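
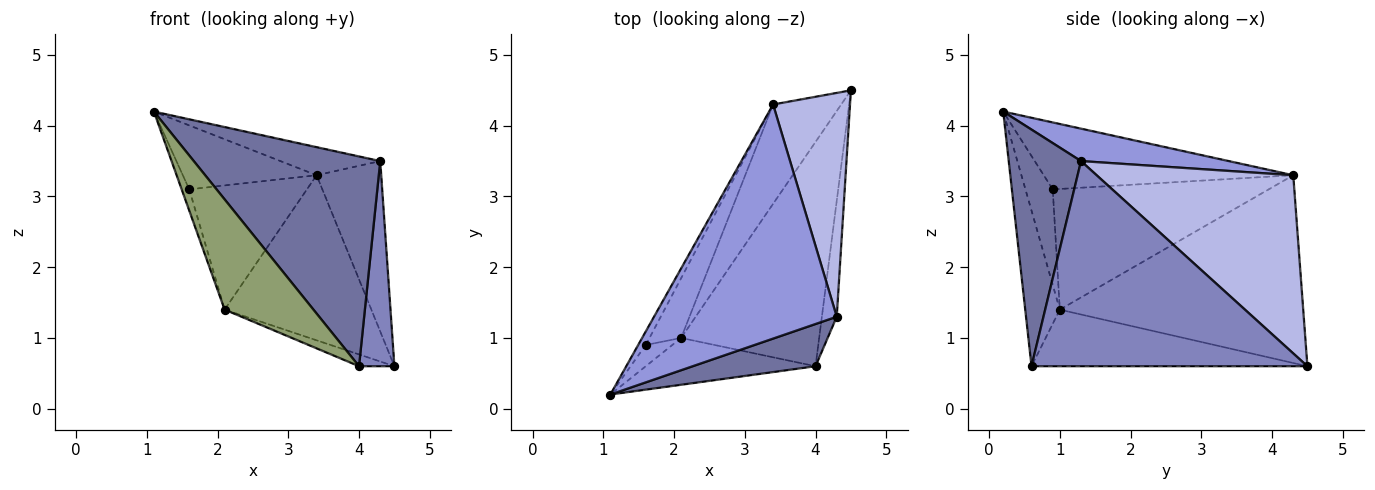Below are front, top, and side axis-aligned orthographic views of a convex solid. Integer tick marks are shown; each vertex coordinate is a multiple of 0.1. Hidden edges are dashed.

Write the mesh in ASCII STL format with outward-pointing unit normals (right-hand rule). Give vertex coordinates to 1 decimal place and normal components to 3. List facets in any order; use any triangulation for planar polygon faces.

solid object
 facet normal 0.355 -0.916 0.184
  outer loop
   vertex 4.0 0.6 0.6
   vertex 4.3 1.3 3.5
   vertex 1.1 0.2 4.2
  endloop
 endfacet
 facet normal 0.989 -0.127 -0.072
  outer loop
   vertex 4.0 0.6 0.6
   vertex 4.5 4.5 0.6
   vertex 4.3 1.3 3.5
  endloop
 endfacet
 facet normal 0.174 0.117 0.978
  outer loop
   vertex 3.4 4.3 3.3
   vertex 1.1 0.2 4.2
   vertex 4.3 1.3 3.5
  endloop
 endfacet
 facet normal 0.879 0.289 0.379
  outer loop
   vertex 3.4 4.3 3.3
   vertex 4.3 1.3 3.5
   vertex 4.5 4.5 0.6
  endloop
 endfacet
 facet normal -0.337 -0.866 -0.368
  outer loop
   vertex 2.1 1.0 1.4
   vertex 4.0 0.6 0.6
   vertex 1.1 0.2 4.2
  endloop
 endfacet
 facet normal -0.379 0.049 -0.924
  outer loop
   vertex 2.1 1.0 1.4
   vertex 4.5 4.5 0.6
   vertex 4.0 0.6 0.6
  endloop
 endfacet
 facet normal -0.818 0.493 -0.297
  outer loop
   vertex 2.1 1.0 1.4
   vertex 3.4 4.3 3.3
   vertex 4.5 4.5 0.6
  endloop
 endfacet
 facet normal -0.877 0.470 -0.099
  outer loop
   vertex 1.6 0.9 3.1
   vertex 1.1 0.2 4.2
   vertex 3.4 4.3 3.3
  endloop
 endfacet
 facet normal -0.931 0.259 -0.259
  outer loop
   vertex 1.6 0.9 3.1
   vertex 2.1 1.0 1.4
   vertex 1.1 0.2 4.2
  endloop
 endfacet
 facet normal -0.856 0.466 -0.224
  outer loop
   vertex 1.6 0.9 3.1
   vertex 3.4 4.3 3.3
   vertex 2.1 1.0 1.4
  endloop
 endfacet
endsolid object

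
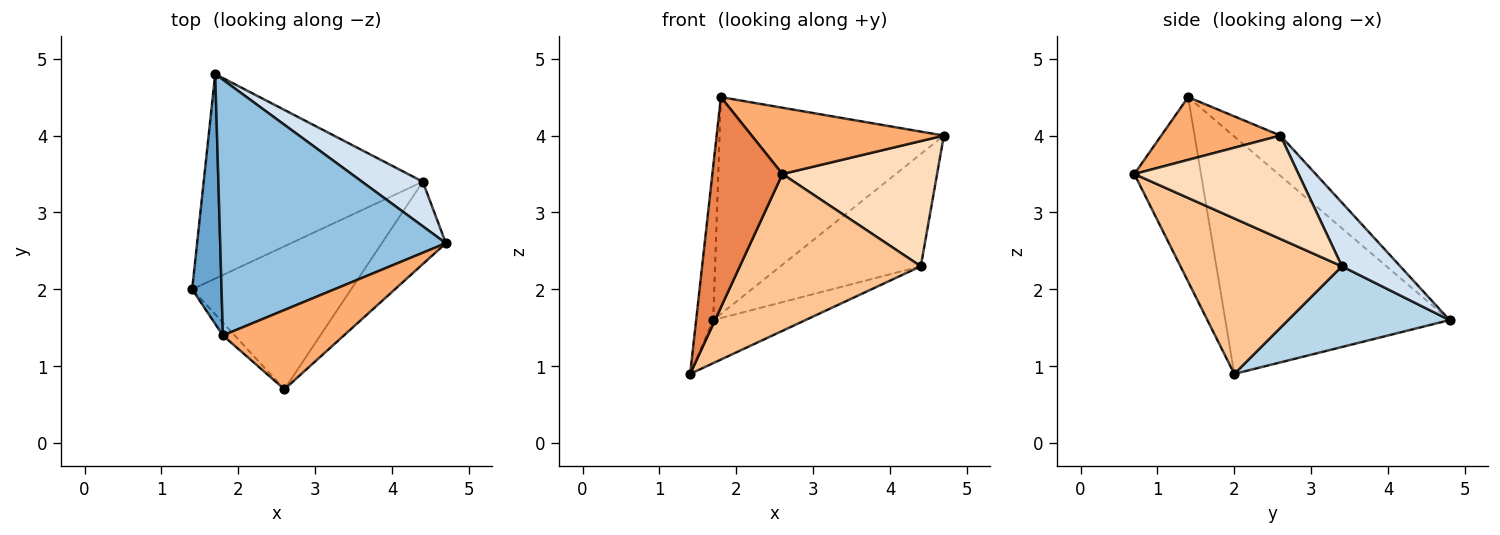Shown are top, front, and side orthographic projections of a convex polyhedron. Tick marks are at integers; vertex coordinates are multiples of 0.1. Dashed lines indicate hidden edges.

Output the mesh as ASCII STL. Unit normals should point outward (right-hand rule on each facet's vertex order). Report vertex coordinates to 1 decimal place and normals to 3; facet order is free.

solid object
 facet normal -0.990 0.075 0.123
  outer loop
   vertex 1.8 1.4 4.5
   vertex 1.7 4.8 1.6
   vertex 1.4 2.0 0.9
  endloop
 endfacet
 facet normal -0.135 0.641 0.756
  outer loop
   vertex 1.8 1.4 4.5
   vertex 4.7 2.6 4.0
   vertex 1.7 4.8 1.6
  endloop
 endfacet
 facet normal 0.339 0.194 -0.921
  outer loop
   vertex 4.4 3.4 2.3
   vertex 1.4 2.0 0.9
   vertex 1.7 4.8 1.6
  endloop
 endfacet
 facet normal 0.360 0.867 0.344
  outer loop
   vertex 4.4 3.4 2.3
   vertex 1.7 4.8 1.6
   vertex 4.7 2.6 4.0
  endloop
 endfacet
 facet normal -0.689 -0.724 -0.044
  outer loop
   vertex 2.6 0.7 3.5
   vertex 1.8 1.4 4.5
   vertex 1.4 2.0 0.9
  endloop
 endfacet
 facet normal 0.370 -0.596 0.713
  outer loop
   vertex 2.6 0.7 3.5
   vertex 4.7 2.6 4.0
   vertex 1.8 1.4 4.5
  endloop
 endfacet
 facet normal 0.550 -0.617 -0.563
  outer loop
   vertex 2.6 0.7 3.5
   vertex 1.4 2.0 0.9
   vertex 4.4 3.4 2.3
  endloop
 endfacet
 facet normal 0.663 -0.625 -0.411
  outer loop
   vertex 2.6 0.7 3.5
   vertex 4.4 3.4 2.3
   vertex 4.7 2.6 4.0
  endloop
 endfacet
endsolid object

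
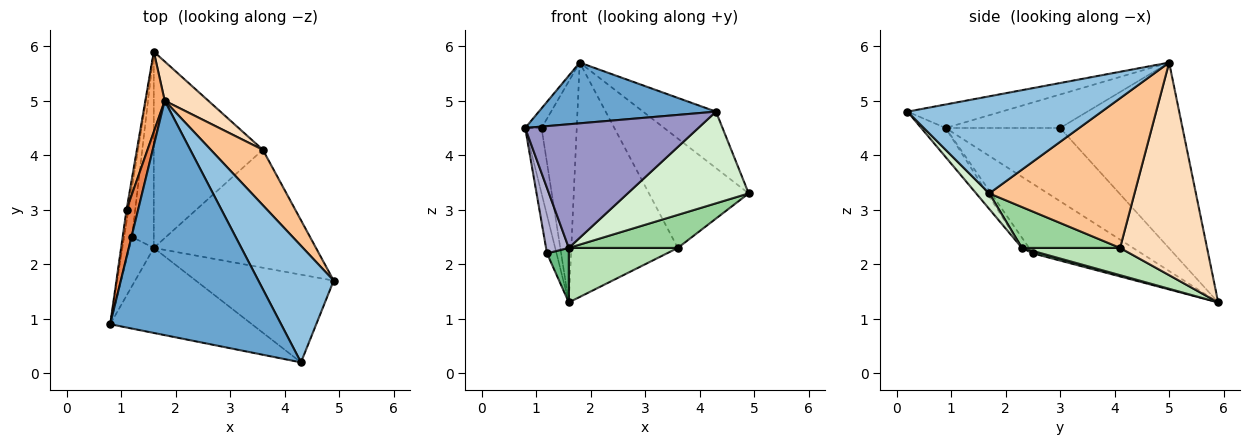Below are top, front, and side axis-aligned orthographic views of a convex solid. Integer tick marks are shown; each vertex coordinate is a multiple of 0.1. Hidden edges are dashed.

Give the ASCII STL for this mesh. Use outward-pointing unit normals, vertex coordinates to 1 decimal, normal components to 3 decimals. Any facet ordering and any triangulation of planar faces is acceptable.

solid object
 facet normal -0.132 -0.249 0.960
  outer loop
   vertex 4.3 0.2 4.8
   vertex 1.8 5.0 5.7
   vertex 0.8 0.9 4.5
  endloop
 endfacet
 facet normal 0.758 0.284 0.587
  outer loop
   vertex 4.3 0.2 4.8
   vertex 4.9 1.7 3.3
   vertex 1.8 5.0 5.7
  endloop
 endfacet
 facet normal -0.990 0.087 -0.112
  outer loop
   vertex 1.2 2.5 2.2
   vertex 0.8 0.9 4.5
   vertex 1.6 5.9 1.3
  endloop
 endfacet
 facet normal -0.990 0.141 -0.027
  outer loop
   vertex 1.1 3.0 4.5
   vertex 1.6 5.9 1.3
   vertex 0.8 0.9 4.5
  endloop
 endfacet
 facet normal -0.937 0.134 0.323
  outer loop
   vertex 1.1 3.0 4.5
   vertex 0.8 0.9 4.5
   vertex 1.8 5.0 5.7
  endloop
 endfacet
 facet normal -0.956 0.275 0.100
  outer loop
   vertex 1.1 3.0 4.5
   vertex 1.8 5.0 5.7
   vertex 1.6 5.9 1.3
  endloop
 endfacet
 facet normal 0.793 0.544 0.276
  outer loop
   vertex 3.6 4.1 2.3
   vertex 1.8 5.0 5.7
   vertex 4.9 1.7 3.3
  endloop
 endfacet
 facet normal 0.627 0.768 0.129
  outer loop
   vertex 3.6 4.1 2.3
   vertex 1.6 5.9 1.3
   vertex 1.8 5.0 5.7
  endloop
 endfacet
 facet normal 0.106 -0.266 -0.958
  outer loop
   vertex 1.6 2.3 2.3
   vertex 1.2 2.5 2.2
   vertex 1.6 5.9 1.3
  endloop
 endfacet
 facet normal 0.236 -0.262 -0.936
  outer loop
   vertex 1.6 2.3 2.3
   vertex 3.6 4.1 2.3
   vertex 4.9 1.7 3.3
  endloop
 endfacet
 facet normal 0.234 -0.260 -0.937
  outer loop
   vertex 1.6 2.3 2.3
   vertex 1.6 5.9 1.3
   vertex 3.6 4.1 2.3
  endloop
 endfacet
 facet normal 0.078 -0.720 -0.689
  outer loop
   vertex 1.6 2.3 2.3
   vertex 4.9 1.7 3.3
   vertex 4.3 0.2 4.8
  endloop
 endfacet
 facet normal -0.115 -0.818 -0.563
  outer loop
   vertex 1.6 2.3 2.3
   vertex 4.3 0.2 4.8
   vertex 0.8 0.9 4.5
  endloop
 endfacet
 facet normal -0.243 -0.776 -0.582
  outer loop
   vertex 1.6 2.3 2.3
   vertex 0.8 0.9 4.5
   vertex 1.2 2.5 2.2
  endloop
 endfacet
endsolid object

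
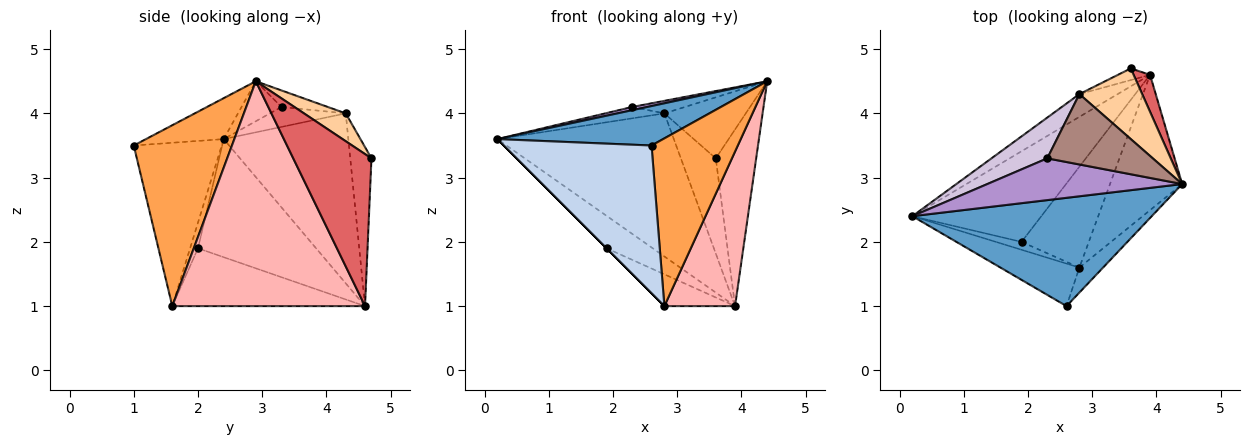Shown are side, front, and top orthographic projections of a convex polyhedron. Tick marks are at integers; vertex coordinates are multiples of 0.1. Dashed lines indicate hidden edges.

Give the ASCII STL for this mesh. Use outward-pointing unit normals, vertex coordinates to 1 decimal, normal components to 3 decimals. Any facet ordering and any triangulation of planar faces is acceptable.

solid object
 facet normal -0.159 -0.338 0.928
  outer loop
   vertex 2.6 1.0 3.5
   vertex 4.4 2.9 4.5
   vertex 0.2 2.4 3.6
  endloop
 endfacet
 facet normal -0.497 -0.834 -0.240
  outer loop
   vertex 2.6 1.0 3.5
   vertex 0.2 2.4 3.6
   vertex 2.8 1.6 1.0
  endloop
 endfacet
 facet normal 0.748 -0.657 -0.098
  outer loop
   vertex 2.6 1.0 3.5
   vertex 2.8 1.6 1.0
   vertex 4.4 2.9 4.5
  endloop
 endfacet
 facet normal 0.318 0.620 0.718
  outer loop
   vertex 2.8 4.3 4.0
   vertex 4.4 2.9 4.5
   vertex 3.6 4.7 3.3
  endloop
 endfacet
 facet normal -0.572 0.810 -0.129
  outer loop
   vertex 3.9 4.6 1.0
   vertex 0.2 2.4 3.6
   vertex 2.8 4.3 4.0
  endloop
 endfacet
 facet normal -0.516 0.850 -0.104
  outer loop
   vertex 3.9 4.6 1.0
   vertex 2.8 4.3 4.0
   vertex 3.6 4.7 3.3
  endloop
 endfacet
 facet normal 0.884 0.457 0.096
  outer loop
   vertex 3.9 4.6 1.0
   vertex 3.6 4.7 3.3
   vertex 4.4 2.9 4.5
  endloop
 endfacet
 facet normal 0.899 -0.330 -0.289
  outer loop
   vertex 3.9 4.6 1.0
   vertex 4.4 2.9 4.5
   vertex 2.8 1.6 1.0
  endloop
 endfacet
 facet normal -0.200 -0.075 0.977
  outer loop
   vertex 2.3 3.3 4.1
   vertex 0.2 2.4 3.6
   vertex 4.4 2.9 4.5
  endloop
 endfacet
 facet normal -0.326 0.254 0.911
  outer loop
   vertex 2.3 3.3 4.1
   vertex 2.8 4.3 4.0
   vertex 0.2 2.4 3.6
  endloop
 endfacet
 facet normal -0.152 0.173 0.973
  outer loop
   vertex 2.3 3.3 4.1
   vertex 4.4 2.9 4.5
   vertex 2.8 4.3 4.0
  endloop
 endfacet
 facet normal -0.707 0.000 -0.707
  outer loop
   vertex 1.9 2.0 1.9
   vertex 2.8 1.6 1.0
   vertex 0.2 2.4 3.6
  endloop
 endfacet
 facet normal -0.653 0.255 -0.713
  outer loop
   vertex 1.9 2.0 1.9
   vertex 0.2 2.4 3.6
   vertex 3.9 4.6 1.0
  endloop
 endfacet
 facet normal -0.634 0.233 -0.737
  outer loop
   vertex 1.9 2.0 1.9
   vertex 3.9 4.6 1.0
   vertex 2.8 1.6 1.0
  endloop
 endfacet
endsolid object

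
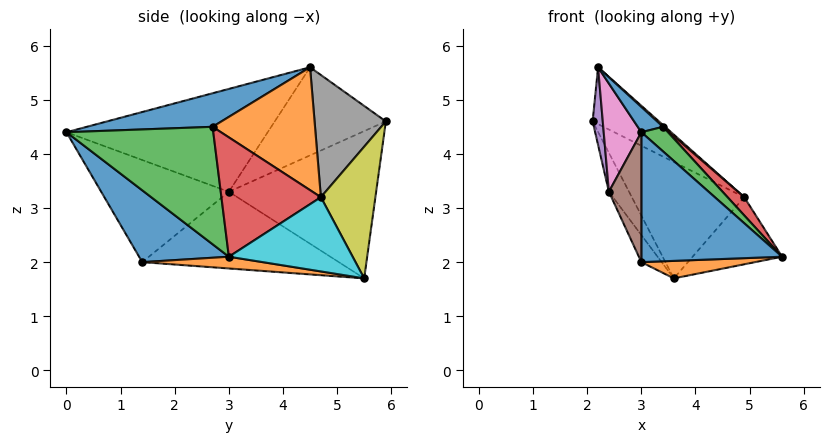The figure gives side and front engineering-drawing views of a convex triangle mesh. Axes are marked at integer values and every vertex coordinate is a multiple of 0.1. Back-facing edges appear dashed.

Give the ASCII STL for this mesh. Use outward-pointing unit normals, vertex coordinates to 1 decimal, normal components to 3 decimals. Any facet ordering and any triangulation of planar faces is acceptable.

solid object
 facet normal 0.483 -0.757 -0.441
  outer loop
   vertex 3.0 1.4 2.0
   vertex 5.6 3.0 2.1
   vertex 3.0 0.0 4.4
  endloop
 endfacet
 facet normal 0.091 -0.086 -0.992
  outer loop
   vertex 3.0 1.4 2.0
   vertex 3.6 5.5 1.7
   vertex 5.6 3.0 2.1
  endloop
 endfacet
 facet normal -0.875 0.120 -0.469
  outer loop
   vertex 2.4 3.0 3.3
   vertex 2.1 5.9 4.6
   vertex 3.6 5.5 1.7
  endloop
 endfacet
 facet normal -0.858 0.089 -0.505
  outer loop
   vertex 2.4 3.0 3.3
   vertex 3.6 5.5 1.7
   vertex 3.0 1.4 2.0
  endloop
 endfacet
 facet normal -0.996 -0.091 -0.027
  outer loop
   vertex 2.4 3.0 3.3
   vertex 2.2 4.5 5.6
   vertex 2.1 5.9 4.6
  endloop
 endfacet
 facet normal -0.959 -0.244 -0.142
  outer loop
   vertex 2.4 3.0 3.3
   vertex 3.0 1.4 2.0
   vertex 3.0 0.0 4.4
  endloop
 endfacet
 facet normal -0.982 -0.184 0.034
  outer loop
   vertex 2.4 3.0 3.3
   vertex 3.0 0.0 4.4
   vertex 2.2 4.5 5.6
  endloop
 endfacet
 facet normal 0.550 0.511 0.661
  outer loop
   vertex 4.9 4.7 3.2
   vertex 2.1 5.9 4.6
   vertex 2.2 4.5 5.6
  endloop
 endfacet
 facet normal 0.434 0.895 0.101
  outer loop
   vertex 4.9 4.7 3.2
   vertex 3.6 5.5 1.7
   vertex 2.1 5.9 4.6
  endloop
 endfacet
 facet normal 0.755 0.546 -0.363
  outer loop
   vertex 4.9 4.7 3.2
   vertex 5.6 3.0 2.1
   vertex 3.6 5.5 1.7
  endloop
 endfacet
 facet normal 0.572 -0.115 0.812
  outer loop
   vertex 3.4 2.7 4.5
   vertex 2.2 4.5 5.6
   vertex 3.0 0.0 4.4
  endloop
 endfacet
 facet normal 0.665 -0.013 0.747
  outer loop
   vertex 3.4 2.7 4.5
   vertex 4.9 4.7 3.2
   vertex 2.2 4.5 5.6
  endloop
 endfacet
 facet normal 0.739 -0.134 0.660
  outer loop
   vertex 3.4 2.7 4.5
   vertex 3.0 0.0 4.4
   vertex 5.6 3.0 2.1
  endloop
 endfacet
 facet normal 0.739 -0.124 0.662
  outer loop
   vertex 3.4 2.7 4.5
   vertex 5.6 3.0 2.1
   vertex 4.9 4.7 3.2
  endloop
 endfacet
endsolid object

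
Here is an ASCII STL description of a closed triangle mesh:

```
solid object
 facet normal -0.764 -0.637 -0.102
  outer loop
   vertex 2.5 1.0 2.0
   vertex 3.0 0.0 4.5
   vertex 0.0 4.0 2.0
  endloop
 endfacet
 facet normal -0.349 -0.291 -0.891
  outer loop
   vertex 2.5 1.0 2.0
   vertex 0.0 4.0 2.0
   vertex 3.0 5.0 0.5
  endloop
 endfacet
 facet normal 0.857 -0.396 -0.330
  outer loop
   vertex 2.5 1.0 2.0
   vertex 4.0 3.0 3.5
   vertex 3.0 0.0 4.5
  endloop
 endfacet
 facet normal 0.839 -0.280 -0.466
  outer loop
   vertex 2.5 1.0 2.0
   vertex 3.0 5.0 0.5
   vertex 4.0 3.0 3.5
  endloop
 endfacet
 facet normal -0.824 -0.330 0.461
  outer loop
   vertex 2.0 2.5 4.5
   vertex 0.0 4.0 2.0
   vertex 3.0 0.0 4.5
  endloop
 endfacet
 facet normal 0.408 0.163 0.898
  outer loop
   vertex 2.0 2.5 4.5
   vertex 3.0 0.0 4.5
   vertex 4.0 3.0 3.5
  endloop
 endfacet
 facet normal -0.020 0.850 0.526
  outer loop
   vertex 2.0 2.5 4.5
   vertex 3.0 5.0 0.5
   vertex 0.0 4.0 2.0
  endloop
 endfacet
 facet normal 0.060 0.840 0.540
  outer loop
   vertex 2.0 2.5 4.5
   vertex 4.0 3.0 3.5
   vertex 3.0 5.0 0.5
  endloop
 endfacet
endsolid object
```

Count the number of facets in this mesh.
8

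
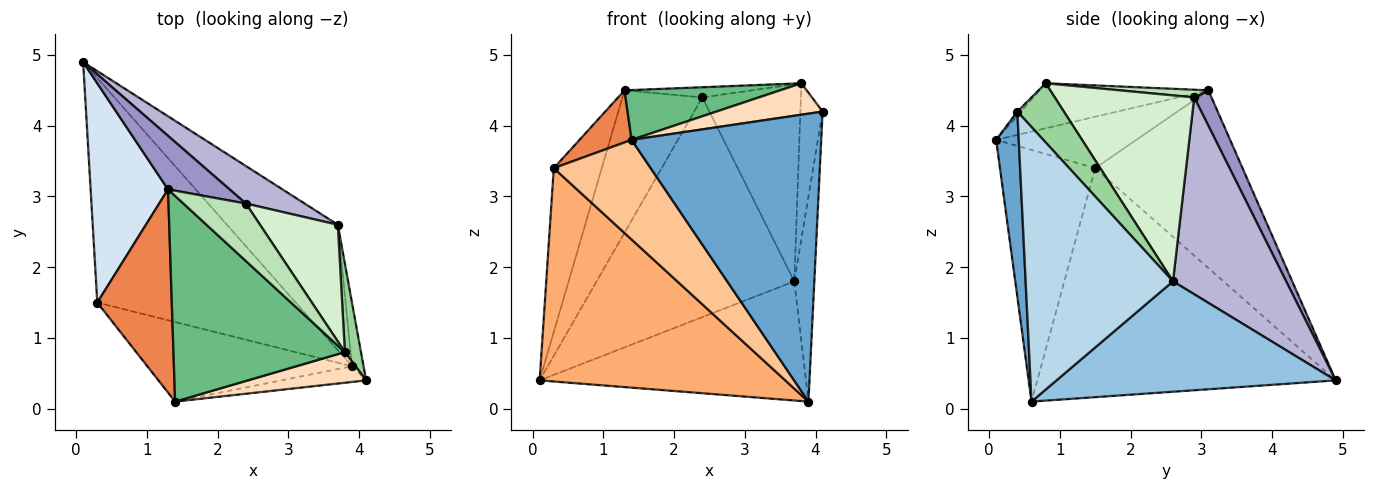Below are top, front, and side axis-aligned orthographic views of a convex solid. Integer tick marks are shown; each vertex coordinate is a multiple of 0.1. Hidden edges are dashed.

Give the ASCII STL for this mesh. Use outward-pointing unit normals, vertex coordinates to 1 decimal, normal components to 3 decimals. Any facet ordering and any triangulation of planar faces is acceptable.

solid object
 facet normal 0.118 -0.992 -0.054
  outer loop
   vertex 3.9 0.6 0.1
   vertex 4.1 0.4 4.2
   vertex 1.4 0.1 3.8
  endloop
 endfacet
 facet normal 0.585 0.558 -0.588
  outer loop
   vertex 3.7 2.6 1.8
   vertex 3.9 0.6 0.1
   vertex 0.1 4.9 0.4
  endloop
 endfacet
 facet normal 0.990 0.134 -0.042
  outer loop
   vertex 3.7 2.6 1.8
   vertex 4.1 0.4 4.2
   vertex 3.9 0.6 0.1
  endloop
 endfacet
 facet normal -0.879 0.286 0.383
  outer loop
   vertex 0.3 1.5 3.4
   vertex 1.3 3.1 4.5
   vertex 0.1 4.9 0.4
  endloop
 endfacet
 facet normal -0.556 -0.206 0.805
  outer loop
   vertex 0.3 1.5 3.4
   vertex 1.4 0.1 3.8
   vertex 1.3 3.1 4.5
  endloop
 endfacet
 facet normal -0.642 -0.528 -0.556
  outer loop
   vertex 0.3 1.5 3.4
   vertex 0.1 4.9 0.4
   vertex 3.9 0.6 0.1
  endloop
 endfacet
 facet normal -0.609 -0.620 -0.495
  outer loop
   vertex 0.3 1.5 3.4
   vertex 3.9 0.6 0.1
   vertex 1.4 0.1 3.8
  endloop
 endfacet
 facet normal -0.024 -0.716 0.698
  outer loop
   vertex 3.8 0.8 4.6
   vertex 1.4 0.1 3.8
   vertex 4.1 0.4 4.2
  endloop
 endfacet
 facet normal -0.247 -0.228 0.942
  outer loop
   vertex 3.8 0.8 4.6
   vertex 1.3 3.1 4.5
   vertex 1.4 0.1 3.8
  endloop
 endfacet
 facet normal 0.876 0.419 0.238
  outer loop
   vertex 3.8 0.8 4.6
   vertex 4.1 0.4 4.2
   vertex 3.7 2.6 1.8
  endloop
 endfacet
 facet normal 0.120 0.173 0.977
  outer loop
   vertex 2.4 2.9 4.4
   vertex 1.3 3.1 4.5
   vertex 3.8 0.8 4.6
  endloop
 endfacet
 facet normal 0.773 0.546 0.323
  outer loop
   vertex 2.4 2.9 4.4
   vertex 3.8 0.8 4.6
   vertex 3.7 2.6 1.8
  endloop
 endfacet
 facet normal 0.198 0.918 0.345
  outer loop
   vertex 2.4 2.9 4.4
   vertex 0.1 4.9 0.4
   vertex 1.3 3.1 4.5
  endloop
 endfacet
 facet normal 0.491 0.858 0.147
  outer loop
   vertex 2.4 2.9 4.4
   vertex 3.7 2.6 1.8
   vertex 0.1 4.9 0.4
  endloop
 endfacet
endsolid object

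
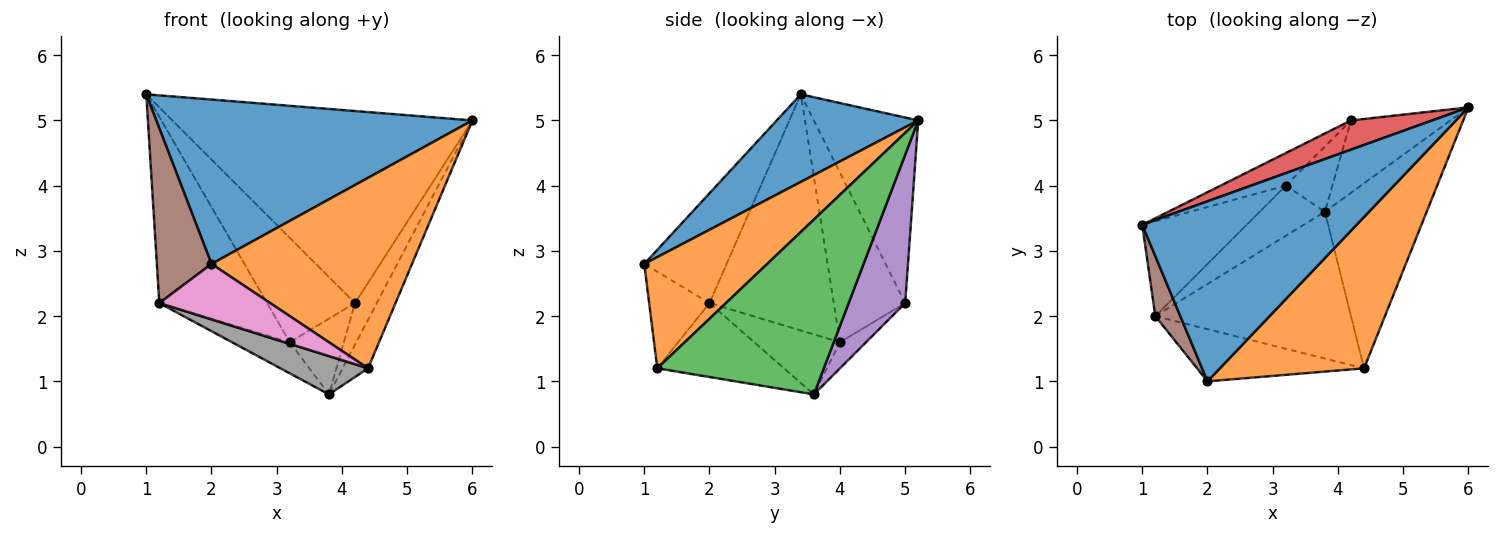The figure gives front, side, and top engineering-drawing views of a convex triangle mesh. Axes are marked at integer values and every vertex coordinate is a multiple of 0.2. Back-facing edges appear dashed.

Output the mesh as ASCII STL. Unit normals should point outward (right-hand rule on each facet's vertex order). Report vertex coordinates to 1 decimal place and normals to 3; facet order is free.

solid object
 facet normal 0.289 -0.646 0.707
  outer loop
   vertex 2.0 1.0 2.8
   vertex 6.0 5.2 5.0
   vertex 1.0 3.4 5.4
  endloop
 endfacet
 facet normal 0.433 -0.706 0.561
  outer loop
   vertex 4.4 1.2 1.2
   vertex 6.0 5.2 5.0
   vertex 2.0 1.0 2.8
  endloop
 endfacet
 facet normal 0.857 0.131 -0.499
  outer loop
   vertex 4.4 1.2 1.2
   vertex 3.8 3.6 0.8
   vertex 6.0 5.2 5.0
  endloop
 endfacet
 facet normal -0.325 0.935 0.142
  outer loop
   vertex 4.2 5.0 2.2
   vertex 1.0 3.4 5.4
   vertex 6.0 5.2 5.0
  endloop
 endfacet
 facet normal 0.791 0.304 -0.530
  outer loop
   vertex 4.2 5.0 2.2
   vertex 6.0 5.2 5.0
   vertex 3.8 3.6 0.8
  endloop
 endfacet
 facet normal -0.819 -0.543 0.186
  outer loop
   vertex 1.2 2.0 2.2
   vertex 2.0 1.0 2.8
   vertex 1.0 3.4 5.4
  endloop
 endfacet
 facet normal -0.368 -0.677 -0.637
  outer loop
   vertex 1.2 2.0 2.2
   vertex 4.4 1.2 1.2
   vertex 2.0 1.0 2.8
  endloop
 endfacet
 facet normal -0.343 -0.237 -0.909
  outer loop
   vertex 1.2 2.0 2.2
   vertex 3.8 3.6 0.8
   vertex 4.4 1.2 1.2
  endloop
 endfacet
 facet normal -0.343 0.711 -0.613
  outer loop
   vertex 3.2 4.0 1.6
   vertex 4.2 5.0 2.2
   vertex 3.8 3.6 0.8
  endloop
 endfacet
 facet normal -0.616 0.415 -0.670
  outer loop
   vertex 3.2 4.0 1.6
   vertex 3.8 3.6 0.8
   vertex 1.2 2.0 2.2
  endloop
 endfacet
 facet normal -0.613 0.754 -0.236
  outer loop
   vertex 3.2 4.0 1.6
   vertex 1.0 3.4 5.4
   vertex 4.2 5.0 2.2
  endloop
 endfacet
 facet normal -0.717 0.622 -0.317
  outer loop
   vertex 3.2 4.0 1.6
   vertex 1.2 2.0 2.2
   vertex 1.0 3.4 5.4
  endloop
 endfacet
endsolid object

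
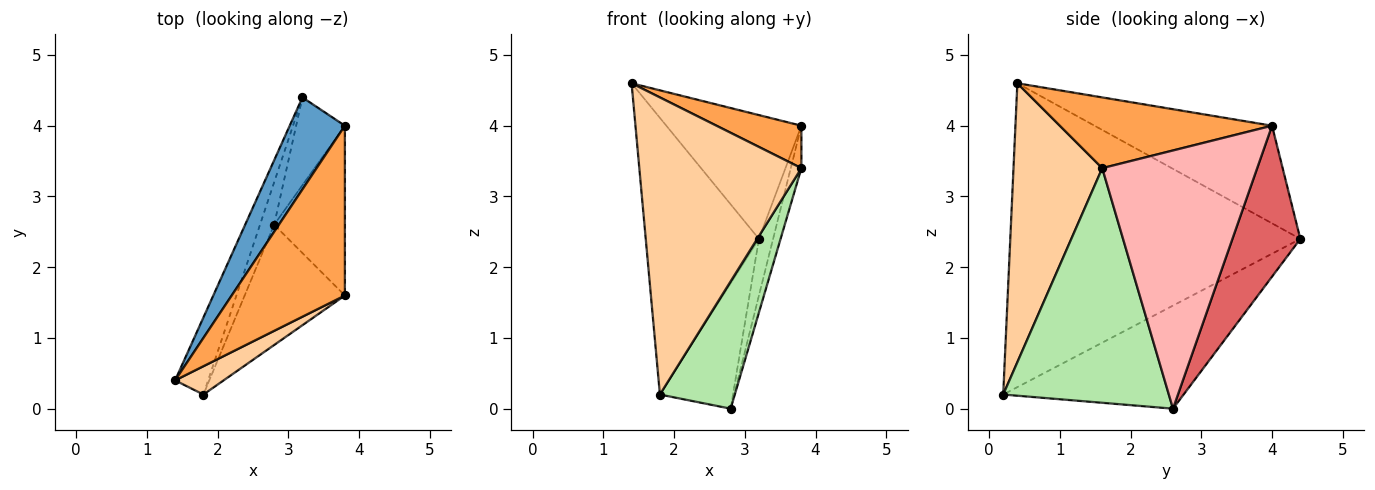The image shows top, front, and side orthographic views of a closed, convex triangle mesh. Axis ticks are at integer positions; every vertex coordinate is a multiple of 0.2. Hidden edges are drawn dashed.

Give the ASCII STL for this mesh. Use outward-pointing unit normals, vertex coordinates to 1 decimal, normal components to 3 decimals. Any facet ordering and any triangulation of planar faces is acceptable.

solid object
 facet normal -0.726 0.552 0.410
  outer loop
   vertex 3.2 4.4 2.4
   vertex 1.4 0.4 4.6
   vertex 3.8 4.0 4.0
  endloop
 endfacet
 facet normal -0.927 0.362 -0.101
  outer loop
   vertex 1.8 0.2 0.2
   vertex 1.4 0.4 4.6
   vertex 3.2 4.4 2.4
  endloop
 endfacet
 facet normal 0.518 -0.207 0.830
  outer loop
   vertex 3.8 1.6 3.4
   vertex 3.8 4.0 4.0
   vertex 1.4 0.4 4.6
  endloop
 endfacet
 facet normal 0.479 -0.874 0.083
  outer loop
   vertex 3.8 1.6 3.4
   vertex 1.4 0.4 4.6
   vertex 1.8 0.2 0.2
  endloop
 endfacet
 facet normal -0.919 0.373 -0.126
  outer loop
   vertex 2.8 2.6 0.0
   vertex 1.8 0.2 0.2
   vertex 3.2 4.4 2.4
  endloop
 endfacet
 facet normal 0.849 -0.384 -0.363
  outer loop
   vertex 2.8 2.6 0.0
   vertex 3.8 1.6 3.4
   vertex 1.8 0.2 0.2
  endloop
 endfacet
 facet normal 0.933 0.194 -0.301
  outer loop
   vertex 2.8 2.6 0.0
   vertex 3.2 4.4 2.4
   vertex 3.8 4.0 4.0
  endloop
 endfacet
 facet normal 0.962 0.066 -0.264
  outer loop
   vertex 2.8 2.6 0.0
   vertex 3.8 4.0 4.0
   vertex 3.8 1.6 3.4
  endloop
 endfacet
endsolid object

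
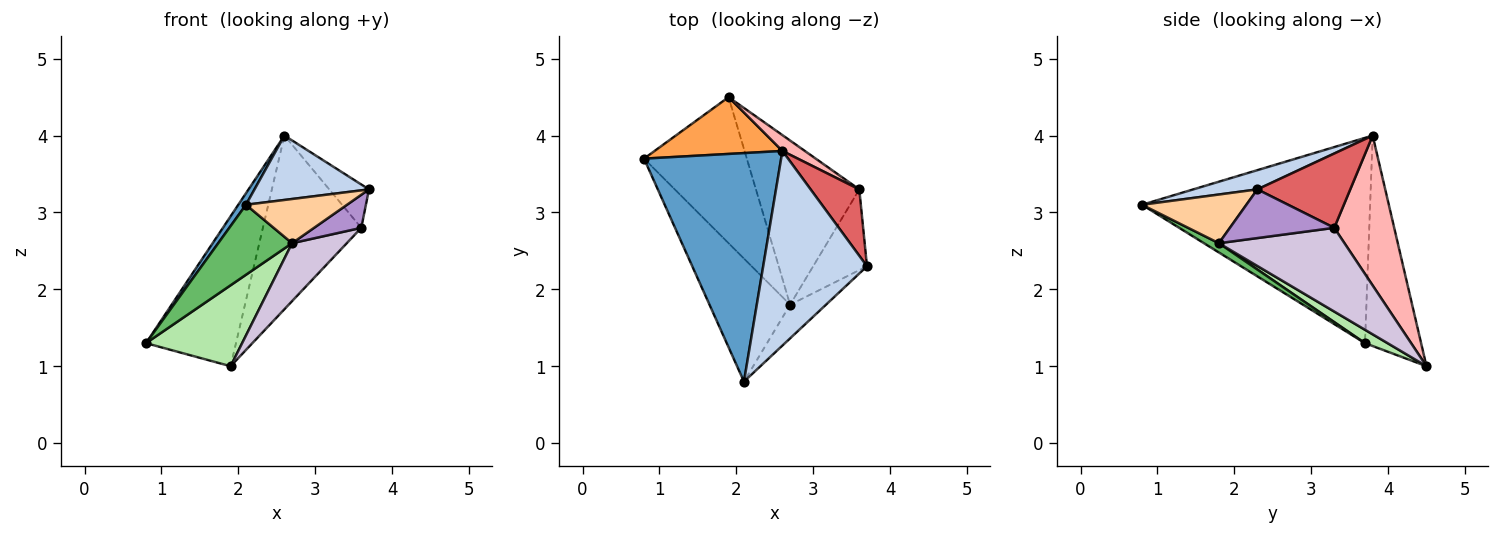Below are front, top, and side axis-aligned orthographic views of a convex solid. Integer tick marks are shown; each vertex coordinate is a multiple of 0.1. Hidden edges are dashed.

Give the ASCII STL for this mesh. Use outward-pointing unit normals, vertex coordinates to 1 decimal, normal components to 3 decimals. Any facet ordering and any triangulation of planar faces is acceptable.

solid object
 facet normal -0.831 -0.028 0.555
  outer loop
   vertex 2.6 3.8 4.0
   vertex 0.8 3.7 1.3
   vertex 2.1 0.8 3.1
  endloop
 endfacet
 facet normal 0.173 -0.309 0.935
  outer loop
   vertex 2.6 3.8 4.0
   vertex 2.1 0.8 3.1
   vertex 3.7 2.3 3.3
  endloop
 endfacet
 facet normal -0.504 0.808 0.306
  outer loop
   vertex 1.9 4.5 1.0
   vertex 0.8 3.7 1.3
   vertex 2.6 3.8 4.0
  endloop
 endfacet
 facet normal 0.635 -0.615 -0.468
  outer loop
   vertex 2.7 1.8 2.6
   vertex 3.7 2.3 3.3
   vertex 2.1 0.8 3.1
  endloop
 endfacet
 facet normal 0.100 -0.492 -0.865
  outer loop
   vertex 2.7 1.8 2.6
   vertex 2.1 0.8 3.1
   vertex 0.8 3.7 1.3
  endloop
 endfacet
 facet normal 0.113 -0.482 -0.869
  outer loop
   vertex 2.7 1.8 2.6
   vertex 0.8 3.7 1.3
   vertex 1.9 4.5 1.0
  endloop
 endfacet
 facet normal 0.788 0.337 0.516
  outer loop
   vertex 3.6 3.3 2.8
   vertex 2.6 3.8 4.0
   vertex 3.7 2.3 3.3
  endloop
 endfacet
 facet normal 0.519 0.851 0.078
  outer loop
   vertex 3.6 3.3 2.8
   vertex 1.9 4.5 1.0
   vertex 2.6 3.8 4.0
  endloop
 endfacet
 facet normal 0.642 -0.291 -0.710
  outer loop
   vertex 3.6 3.3 2.8
   vertex 3.7 2.3 3.3
   vertex 2.7 1.8 2.6
  endloop
 endfacet
 facet normal 0.607 -0.264 -0.749
  outer loop
   vertex 3.6 3.3 2.8
   vertex 2.7 1.8 2.6
   vertex 1.9 4.5 1.0
  endloop
 endfacet
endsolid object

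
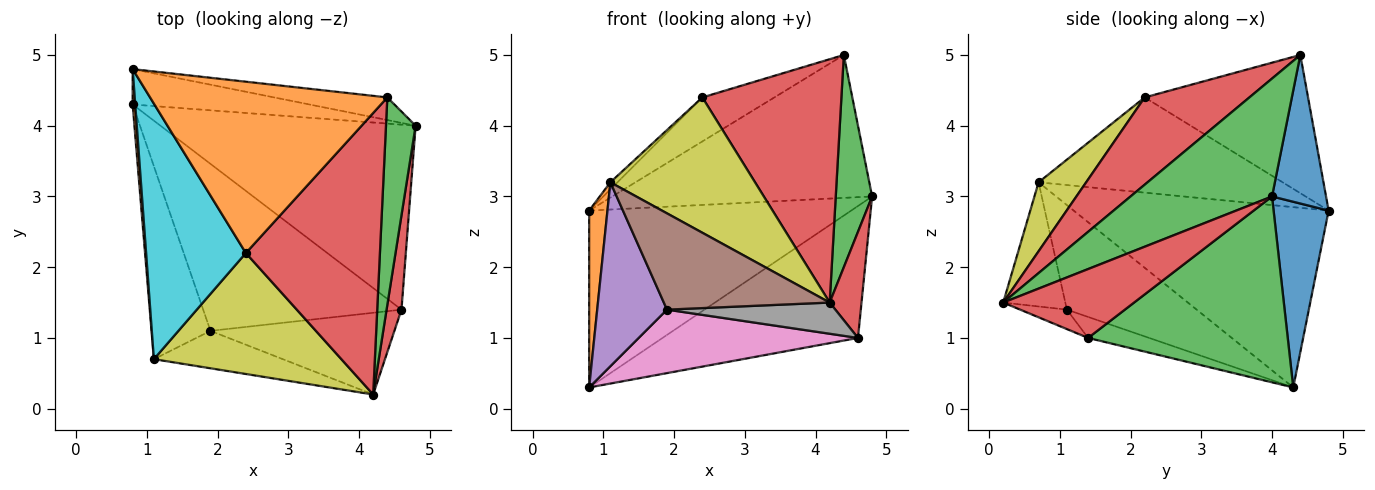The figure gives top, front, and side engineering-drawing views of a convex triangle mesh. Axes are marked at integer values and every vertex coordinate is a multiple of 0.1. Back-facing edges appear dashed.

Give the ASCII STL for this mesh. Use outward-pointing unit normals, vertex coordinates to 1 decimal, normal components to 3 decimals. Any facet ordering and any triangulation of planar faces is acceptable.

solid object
 facet normal 0.202 0.960 -0.192
  outer loop
   vertex 0.8 4.8 2.8
   vertex 4.8 4.0 3.0
   vertex 0.8 4.3 0.3
  endloop
 endfacet
 facet normal -0.997 -0.072 0.014
  outer loop
   vertex 1.1 0.7 3.2
   vertex 0.8 4.8 2.8
   vertex 0.8 4.3 0.3
  endloop
 endfacet
 facet normal 0.510 0.499 -0.700
  outer loop
   vertex 4.6 1.4 1.0
   vertex 0.8 4.3 0.3
   vertex 4.8 4.0 3.0
  endloop
 endfacet
 facet normal 0.951 -0.231 0.206
  outer loop
   vertex 4.6 1.4 1.0
   vertex 4.8 4.0 3.0
   vertex 4.2 0.2 1.5
  endloop
 endfacet
 facet normal -0.789 -0.424 -0.445
  outer loop
   vertex 1.9 1.1 1.4
   vertex 1.1 0.7 3.2
   vertex 0.8 4.3 0.3
  endloop
 endfacet
 facet normal -0.329 -0.880 -0.342
  outer loop
   vertex 1.9 1.1 1.4
   vertex 4.2 0.2 1.5
   vertex 1.1 0.7 3.2
  endloop
 endfacet
 facet normal -0.099 -0.354 -0.930
  outer loop
   vertex 1.9 1.1 1.4
   vertex 0.8 4.3 0.3
   vertex 4.6 1.4 1.0
  endloop
 endfacet
 facet normal -0.098 -0.355 -0.930
  outer loop
   vertex 1.9 1.1 1.4
   vertex 4.6 1.4 1.0
   vertex 4.2 0.2 1.5
  endloop
 endfacet
 facet normal 0.238 -0.724 0.647
  outer loop
   vertex 2.4 2.2 4.4
   vertex 1.1 0.7 3.2
   vertex 4.2 0.2 1.5
  endloop
 endfacet
 facet normal -0.691 0.020 0.723
  outer loop
   vertex 2.4 2.2 4.4
   vertex 0.8 4.8 2.8
   vertex 1.1 0.7 3.2
  endloop
 endfacet
 facet normal 0.201 0.967 -0.153
  outer loop
   vertex 4.4 4.4 5.0
   vertex 4.8 4.0 3.0
   vertex 0.8 4.8 2.8
  endloop
 endfacet
 facet normal -0.491 0.217 0.844
  outer loop
   vertex 4.4 4.4 5.0
   vertex 0.8 4.8 2.8
   vertex 2.4 2.2 4.4
  endloop
 endfacet
 facet normal 0.941 -0.242 0.237
  outer loop
   vertex 4.4 4.4 5.0
   vertex 4.2 0.2 1.5
   vertex 4.8 4.0 3.0
  endloop
 endfacet
 facet normal 0.442 -0.587 0.679
  outer loop
   vertex 4.4 4.4 5.0
   vertex 2.4 2.2 4.4
   vertex 4.2 0.2 1.5
  endloop
 endfacet
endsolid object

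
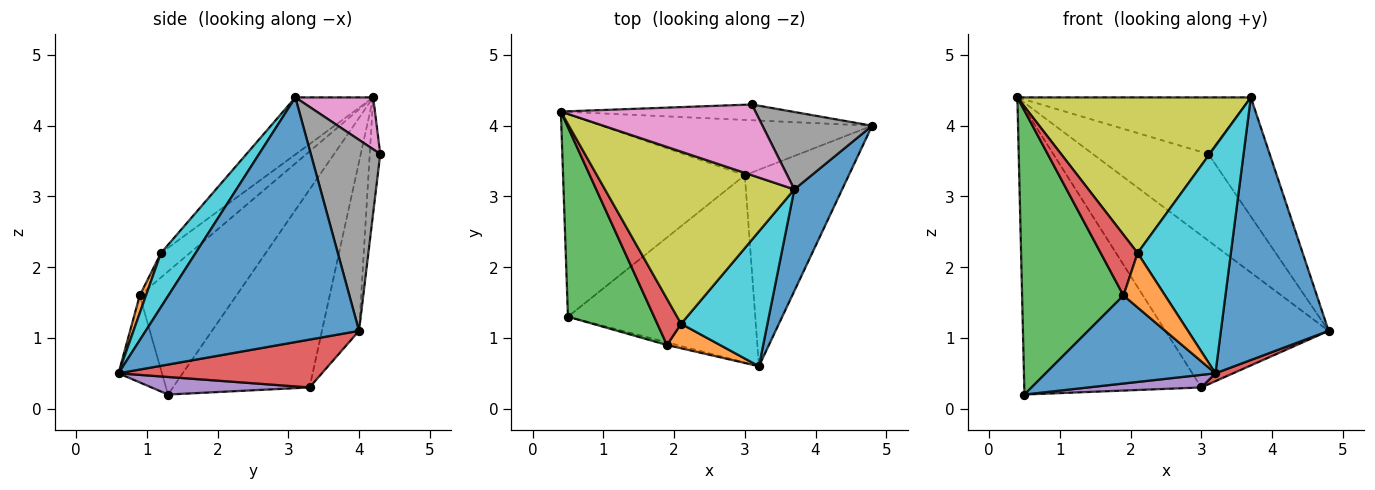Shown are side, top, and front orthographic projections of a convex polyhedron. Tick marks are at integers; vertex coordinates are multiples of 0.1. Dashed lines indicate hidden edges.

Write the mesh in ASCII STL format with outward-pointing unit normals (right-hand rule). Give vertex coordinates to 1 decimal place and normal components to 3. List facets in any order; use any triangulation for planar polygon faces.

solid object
 facet normal 0.879 -0.444 0.172
  outer loop
   vertex 3.7 3.1 4.4
   vertex 3.2 0.6 0.5
   vertex 4.8 4.0 1.1
  endloop
 endfacet
 facet normal -0.209 0.919 -0.334
  outer loop
   vertex 3.0 3.3 0.3
   vertex 0.4 4.2 4.4
   vertex 4.8 4.0 1.1
  endloop
 endfacet
 facet normal -0.533 0.690 -0.489
  outer loop
   vertex 3.0 3.3 0.3
   vertex 0.5 1.3 0.2
   vertex 0.4 4.2 4.4
  endloop
 endfacet
 facet normal 0.418 -0.036 -0.908
  outer loop
   vertex 3.0 3.3 0.3
   vertex 4.8 4.0 1.1
   vertex 3.2 0.6 0.5
  endloop
 endfacet
 facet normal 0.093 -0.067 -0.993
  outer loop
   vertex 3.0 3.3 0.3
   vertex 3.2 0.6 0.5
   vertex 0.5 1.3 0.2
  endloop
 endfacet
 facet normal -0.089 0.980 -0.178
  outer loop
   vertex 3.1 4.3 3.6
   vertex 4.8 4.0 1.1
   vertex 0.4 4.2 4.4
  endloop
 endfacet
 facet normal 0.204 0.612 0.764
  outer loop
   vertex 3.1 4.3 3.6
   vertex 0.4 4.2 4.4
   vertex 3.7 3.1 4.4
  endloop
 endfacet
 facet normal 0.689 0.608 0.395
  outer loop
   vertex 3.1 4.3 3.6
   vertex 3.7 3.1 4.4
   vertex 4.8 4.0 1.1
  endloop
 endfacet
 facet normal -0.218 -0.654 0.724
  outer loop
   vertex 2.1 1.2 2.2
   vertex 3.7 3.1 4.4
   vertex 0.4 4.2 4.4
  endloop
 endfacet
 facet normal 0.304 -0.819 0.486
  outer loop
   vertex 2.1 1.2 2.2
   vertex 3.2 0.6 0.5
   vertex 3.7 3.1 4.4
  endloop
 endfacet
 facet normal -0.248 -0.968 -0.029
  outer loop
   vertex 1.9 0.9 1.6
   vertex 0.5 1.3 0.2
   vertex 3.2 0.6 0.5
  endloop
 endfacet
 facet normal 0.136 -0.904 0.407
  outer loop
   vertex 1.9 0.9 1.6
   vertex 3.2 0.6 0.5
   vertex 2.1 1.2 2.2
  endloop
 endfacet
 facet normal -0.621 -0.652 0.435
  outer loop
   vertex 1.9 0.9 1.6
   vertex 0.4 4.2 4.4
   vertex 0.5 1.3 0.2
  endloop
 endfacet
 facet normal -0.528 -0.676 0.514
  outer loop
   vertex 1.9 0.9 1.6
   vertex 2.1 1.2 2.2
   vertex 0.4 4.2 4.4
  endloop
 endfacet
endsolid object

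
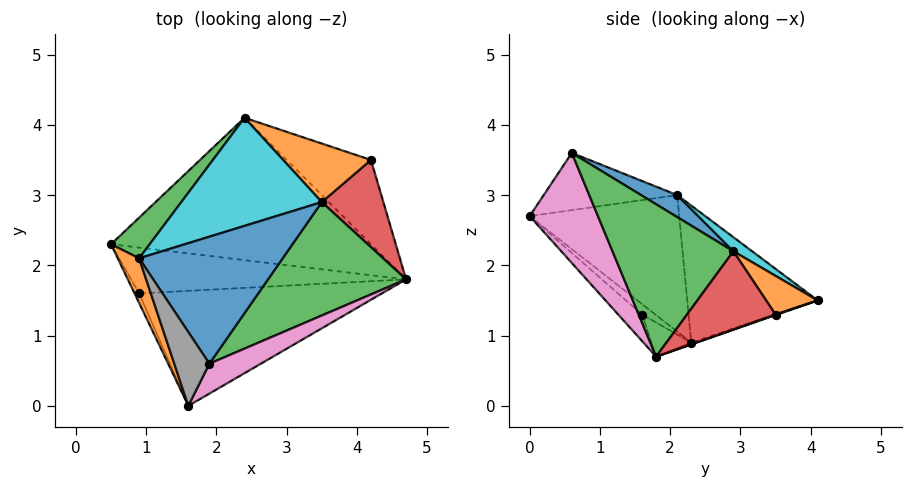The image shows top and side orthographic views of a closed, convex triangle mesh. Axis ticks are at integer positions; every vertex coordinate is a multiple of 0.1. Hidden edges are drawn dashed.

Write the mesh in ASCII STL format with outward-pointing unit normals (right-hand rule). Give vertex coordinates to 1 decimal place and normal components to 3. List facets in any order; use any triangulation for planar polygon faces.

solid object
 facet normal -0.007 0.323 -0.947
  outer loop
   vertex 2.4 4.1 1.5
   vertex 4.7 1.8 0.7
   vertex 0.5 2.3 0.9
  endloop
 endfacet
 facet normal -0.932 -0.332 0.146
  outer loop
   vertex 0.9 2.1 3.0
   vertex 0.5 2.3 0.9
   vertex 1.6 0.0 2.7
  endloop
 endfacet
 facet normal -0.706 0.679 0.199
  outer loop
   vertex 0.9 2.1 3.0
   vertex 2.4 4.1 1.5
   vertex 0.5 2.3 0.9
  endloop
 endfacet
 facet normal -0.104 -0.538 -0.837
  outer loop
   vertex 0.9 1.6 1.3
   vertex 0.5 2.3 0.9
   vertex 4.7 1.8 0.7
  endloop
 endfacet
 facet normal -0.731 -0.602 -0.322
  outer loop
   vertex 0.9 1.6 1.3
   vertex 1.6 0.0 2.7
   vertex 0.5 2.3 0.9
  endloop
 endfacet
 facet normal -0.080 -0.676 -0.733
  outer loop
   vertex 0.9 1.6 1.3
   vertex 4.7 1.8 0.7
   vertex 1.6 0.0 2.7
  endloop
 endfacet
 facet normal 0.613 -0.736 0.287
  outer loop
   vertex 1.9 0.6 3.6
   vertex 1.6 0.0 2.7
   vertex 4.7 1.8 0.7
  endloop
 endfacet
 facet normal -0.802 -0.338 0.493
  outer loop
   vertex 1.9 0.6 3.6
   vertex 0.9 2.1 3.0
   vertex 1.6 0.0 2.7
  endloop
 endfacet
 facet normal 0.007 0.335 -0.942
  outer loop
   vertex 4.2 3.5 1.3
   vertex 4.7 1.8 0.7
   vertex 2.4 4.1 1.5
  endloop
 endfacet
 facet normal 0.083 0.558 0.826
  outer loop
   vertex 3.5 2.9 2.2
   vertex 2.4 4.1 1.5
   vertex 0.9 2.1 3.0
  endloop
 endfacet
 facet normal 0.136 0.445 0.885
  outer loop
   vertex 3.5 2.9 2.2
   vertex 0.9 2.1 3.0
   vertex 1.9 0.6 3.6
  endloop
 endfacet
 facet normal 0.299 0.670 0.679
  outer loop
   vertex 3.5 2.9 2.2
   vertex 4.2 3.5 1.3
   vertex 2.4 4.1 1.5
  endloop
 endfacet
 facet normal 0.737 -0.106 0.668
  outer loop
   vertex 3.5 2.9 2.2
   vertex 1.9 0.6 3.6
   vertex 4.7 1.8 0.7
  endloop
 endfacet
 facet normal 0.785 0.012 0.619
  outer loop
   vertex 3.5 2.9 2.2
   vertex 4.7 1.8 0.7
   vertex 4.2 3.5 1.3
  endloop
 endfacet
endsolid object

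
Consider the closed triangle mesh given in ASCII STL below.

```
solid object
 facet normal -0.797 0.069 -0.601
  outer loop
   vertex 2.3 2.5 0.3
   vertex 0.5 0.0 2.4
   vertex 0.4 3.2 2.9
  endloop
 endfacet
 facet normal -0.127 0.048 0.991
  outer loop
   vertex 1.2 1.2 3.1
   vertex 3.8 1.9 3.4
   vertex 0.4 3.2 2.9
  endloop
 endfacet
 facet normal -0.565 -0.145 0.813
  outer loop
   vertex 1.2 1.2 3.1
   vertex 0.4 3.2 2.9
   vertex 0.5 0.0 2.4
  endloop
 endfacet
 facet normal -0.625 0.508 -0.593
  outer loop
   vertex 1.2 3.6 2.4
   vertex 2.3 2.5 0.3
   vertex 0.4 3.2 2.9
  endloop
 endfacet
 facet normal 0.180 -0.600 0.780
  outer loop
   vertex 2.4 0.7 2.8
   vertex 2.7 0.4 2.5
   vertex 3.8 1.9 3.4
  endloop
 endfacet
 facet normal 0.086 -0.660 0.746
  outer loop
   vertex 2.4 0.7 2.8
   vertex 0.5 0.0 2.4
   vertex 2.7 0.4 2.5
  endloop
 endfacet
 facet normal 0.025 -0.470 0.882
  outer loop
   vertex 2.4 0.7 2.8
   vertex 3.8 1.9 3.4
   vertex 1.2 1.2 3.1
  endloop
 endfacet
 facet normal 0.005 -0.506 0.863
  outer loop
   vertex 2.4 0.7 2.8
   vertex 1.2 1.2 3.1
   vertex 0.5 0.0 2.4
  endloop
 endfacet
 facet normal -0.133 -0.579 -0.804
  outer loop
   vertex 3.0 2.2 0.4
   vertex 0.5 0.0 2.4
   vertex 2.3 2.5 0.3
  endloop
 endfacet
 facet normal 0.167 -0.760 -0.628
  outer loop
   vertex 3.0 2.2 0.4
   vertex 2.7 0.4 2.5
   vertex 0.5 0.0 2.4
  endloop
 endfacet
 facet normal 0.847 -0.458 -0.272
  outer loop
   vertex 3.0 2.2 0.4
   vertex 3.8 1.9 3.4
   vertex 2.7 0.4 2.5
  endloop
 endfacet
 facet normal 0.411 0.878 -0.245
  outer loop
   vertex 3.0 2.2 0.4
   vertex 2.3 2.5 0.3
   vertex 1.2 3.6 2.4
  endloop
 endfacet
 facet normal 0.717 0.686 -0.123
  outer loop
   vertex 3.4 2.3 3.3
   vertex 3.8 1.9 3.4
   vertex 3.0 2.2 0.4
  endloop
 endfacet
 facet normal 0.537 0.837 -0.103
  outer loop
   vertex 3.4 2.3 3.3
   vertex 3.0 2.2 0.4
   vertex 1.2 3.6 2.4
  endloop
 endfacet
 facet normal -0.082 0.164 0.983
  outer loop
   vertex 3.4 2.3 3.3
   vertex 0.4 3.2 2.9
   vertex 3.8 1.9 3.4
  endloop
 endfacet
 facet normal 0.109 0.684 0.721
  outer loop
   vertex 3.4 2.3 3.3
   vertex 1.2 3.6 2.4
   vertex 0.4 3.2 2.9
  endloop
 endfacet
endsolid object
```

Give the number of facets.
16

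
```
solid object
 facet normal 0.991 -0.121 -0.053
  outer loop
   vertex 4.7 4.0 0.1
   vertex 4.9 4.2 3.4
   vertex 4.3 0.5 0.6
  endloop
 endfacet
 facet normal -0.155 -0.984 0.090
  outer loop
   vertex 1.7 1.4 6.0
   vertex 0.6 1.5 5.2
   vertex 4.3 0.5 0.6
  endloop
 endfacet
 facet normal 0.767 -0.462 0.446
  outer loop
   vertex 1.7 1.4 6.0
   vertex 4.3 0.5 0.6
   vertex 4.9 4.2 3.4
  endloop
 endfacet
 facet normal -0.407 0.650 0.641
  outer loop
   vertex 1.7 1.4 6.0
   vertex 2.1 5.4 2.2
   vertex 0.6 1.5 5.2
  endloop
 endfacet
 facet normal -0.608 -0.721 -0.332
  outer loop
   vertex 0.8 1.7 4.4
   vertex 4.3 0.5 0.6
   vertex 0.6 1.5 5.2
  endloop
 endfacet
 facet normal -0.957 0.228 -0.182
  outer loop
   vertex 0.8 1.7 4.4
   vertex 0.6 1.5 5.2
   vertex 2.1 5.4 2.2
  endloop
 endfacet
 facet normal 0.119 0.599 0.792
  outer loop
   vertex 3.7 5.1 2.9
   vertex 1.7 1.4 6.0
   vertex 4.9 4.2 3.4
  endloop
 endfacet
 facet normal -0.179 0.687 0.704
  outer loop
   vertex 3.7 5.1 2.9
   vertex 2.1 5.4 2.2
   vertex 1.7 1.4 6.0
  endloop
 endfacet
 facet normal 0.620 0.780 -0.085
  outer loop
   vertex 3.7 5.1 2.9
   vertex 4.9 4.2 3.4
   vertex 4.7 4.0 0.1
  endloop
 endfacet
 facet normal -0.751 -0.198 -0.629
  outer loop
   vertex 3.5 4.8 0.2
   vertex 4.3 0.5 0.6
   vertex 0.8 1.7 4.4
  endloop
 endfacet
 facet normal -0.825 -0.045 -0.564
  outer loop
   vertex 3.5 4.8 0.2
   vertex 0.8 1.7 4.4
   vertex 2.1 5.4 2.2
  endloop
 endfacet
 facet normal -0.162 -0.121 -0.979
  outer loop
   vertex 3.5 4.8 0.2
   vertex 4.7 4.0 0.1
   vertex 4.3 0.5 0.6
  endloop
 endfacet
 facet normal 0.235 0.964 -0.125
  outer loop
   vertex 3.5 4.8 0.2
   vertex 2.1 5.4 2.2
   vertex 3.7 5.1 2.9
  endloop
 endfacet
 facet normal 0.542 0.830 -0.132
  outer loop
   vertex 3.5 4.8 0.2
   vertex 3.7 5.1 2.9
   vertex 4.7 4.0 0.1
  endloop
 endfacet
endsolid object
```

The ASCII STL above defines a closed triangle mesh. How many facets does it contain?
14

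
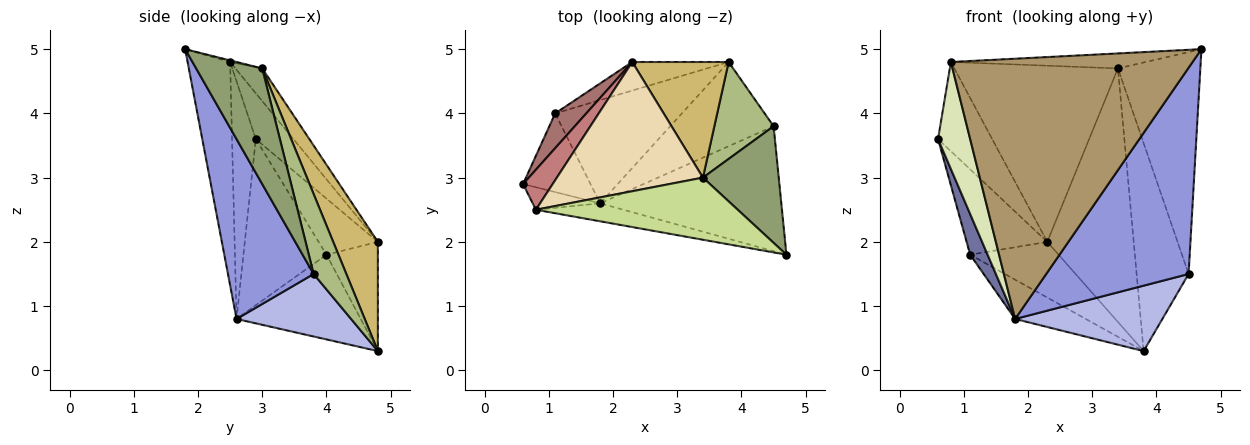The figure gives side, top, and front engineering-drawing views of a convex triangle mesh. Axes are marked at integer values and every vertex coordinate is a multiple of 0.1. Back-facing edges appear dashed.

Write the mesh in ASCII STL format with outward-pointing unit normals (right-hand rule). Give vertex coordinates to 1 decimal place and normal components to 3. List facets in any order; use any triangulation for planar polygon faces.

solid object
 facet normal -0.909 -0.191 -0.369
  outer loop
   vertex 1.1 4.0 1.8
   vertex 1.8 2.6 0.8
   vertex 0.6 2.9 3.6
  endloop
 endfacet
 facet normal -0.530 0.301 -0.793
  outer loop
   vertex 1.1 4.0 1.8
   vertex 3.8 4.8 0.3
   vertex 1.8 2.6 0.8
  endloop
 endfacet
 facet normal 0.457 -0.761 -0.461
  outer loop
   vertex 4.5 3.8 1.5
   vertex 4.7 1.8 5.0
   vertex 1.8 2.6 0.8
  endloop
 endfacet
 facet normal 0.431 -0.554 -0.713
  outer loop
   vertex 4.5 3.8 1.5
   vertex 1.8 2.6 0.8
   vertex 3.8 4.8 0.3
  endloop
 endfacet
 facet normal 0.579 0.722 0.379
  outer loop
   vertex 4.5 3.8 1.5
   vertex 3.4 3.0 4.7
   vertex 4.7 1.8 5.0
  endloop
 endfacet
 facet normal 0.495 0.787 0.367
  outer loop
   vertex 4.5 3.8 1.5
   vertex 3.8 4.8 0.3
   vertex 3.4 3.0 4.7
  endloop
 endfacet
 facet normal -0.008 0.235 0.972
  outer loop
   vertex 0.8 2.5 4.8
   vertex 4.7 1.8 5.0
   vertex 3.4 3.0 4.7
  endloop
 endfacet
 facet normal -0.587 -0.793 -0.166
  outer loop
   vertex 0.8 2.5 4.8
   vertex 0.6 2.9 3.6
   vertex 1.8 2.6 0.8
  endloop
 endfacet
 facet normal -0.173 -0.983 -0.068
  outer loop
   vertex 0.8 2.5 4.8
   vertex 1.8 2.6 0.8
   vertex 4.7 1.8 5.0
  endloop
 endfacet
 facet normal 0.426 0.823 0.376
  outer loop
   vertex 2.3 4.8 2.0
   vertex 3.4 3.0 4.7
   vertex 3.8 4.8 0.3
  endloop
 endfacet
 facet normal -0.459 0.790 -0.405
  outer loop
   vertex 2.3 4.8 2.0
   vertex 3.8 4.8 0.3
   vertex 1.1 4.0 1.8
  endloop
 endfacet
 facet normal -0.131 0.799 0.586
  outer loop
   vertex 2.3 4.8 2.0
   vertex 0.8 2.5 4.8
   vertex 3.4 3.0 4.7
  endloop
 endfacet
 facet normal -0.562 0.766 0.312
  outer loop
   vertex 2.3 4.8 2.0
   vertex 1.1 4.0 1.8
   vertex 0.6 2.9 3.6
  endloop
 endfacet
 facet normal -0.535 0.770 0.346
  outer loop
   vertex 2.3 4.8 2.0
   vertex 0.6 2.9 3.6
   vertex 0.8 2.5 4.8
  endloop
 endfacet
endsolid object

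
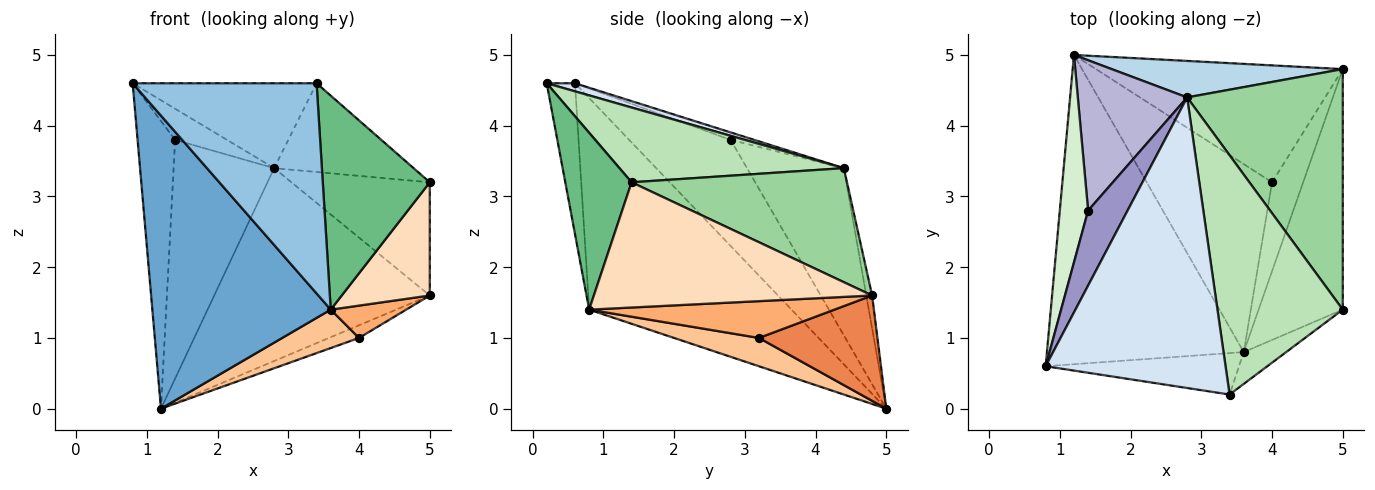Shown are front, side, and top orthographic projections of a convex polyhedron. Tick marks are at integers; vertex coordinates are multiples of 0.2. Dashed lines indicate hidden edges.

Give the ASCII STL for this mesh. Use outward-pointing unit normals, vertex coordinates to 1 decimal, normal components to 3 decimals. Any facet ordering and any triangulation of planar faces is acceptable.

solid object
 facet normal -0.615 -0.542 -0.572
  outer loop
   vertex 3.6 0.8 1.4
   vertex 0.8 0.6 4.6
   vertex 1.2 5.0 0.0
  endloop
 endfacet
 facet normal -0.149 -0.970 -0.191
  outer loop
   vertex 3.6 0.8 1.4
   vertex 3.4 0.2 4.6
   vertex 0.8 0.6 4.6
  endloop
 endfacet
 facet normal -0.027 0.982 0.186
  outer loop
   vertex 2.8 4.4 3.4
   vertex 5.0 4.8 1.6
   vertex 1.2 5.0 0.0
  endloop
 endfacet
 facet normal 0.043 0.280 0.959
  outer loop
   vertex 2.8 4.4 3.4
   vertex 0.8 0.6 4.6
   vertex 3.4 0.2 4.6
  endloop
 endfacet
 facet normal 0.391 0.099 -0.915
  outer loop
   vertex 4.0 3.2 1.0
   vertex 1.2 5.0 0.0
   vertex 5.0 4.8 1.6
  endloop
 endfacet
 facet normal 0.743 -0.229 -0.629
  outer loop
   vertex 4.0 3.2 1.0
   vertex 5.0 4.8 1.6
   vertex 3.6 0.8 1.4
  endloop
 endfacet
 facet normal 0.216 -0.195 -0.957
  outer loop
   vertex 4.0 3.2 1.0
   vertex 3.6 0.8 1.4
   vertex 1.2 5.0 0.0
  endloop
 endfacet
 facet normal 0.803 -0.254 -0.540
  outer loop
   vertex 5.0 1.4 3.2
   vertex 3.6 0.8 1.4
   vertex 5.0 4.8 1.6
  endloop
 endfacet
 facet normal 0.523 -0.843 -0.125
  outer loop
   vertex 5.0 1.4 3.2
   vertex 3.4 0.2 4.6
   vertex 3.6 0.8 1.4
  endloop
 endfacet
 facet normal 0.553 0.355 0.754
  outer loop
   vertex 5.0 1.4 3.2
   vertex 5.0 4.8 1.6
   vertex 2.8 4.4 3.4
  endloop
 endfacet
 facet normal 0.488 0.304 0.818
  outer loop
   vertex 5.0 1.4 3.2
   vertex 2.8 4.4 3.4
   vertex 3.4 0.2 4.6
  endloop
 endfacet
 facet normal -0.910 0.336 0.243
  outer loop
   vertex 1.4 2.8 3.8
   vertex 1.2 5.0 0.0
   vertex 0.8 0.6 4.6
  endloop
 endfacet
 facet normal -0.172 0.378 0.910
  outer loop
   vertex 1.4 2.8 3.8
   vertex 0.8 0.6 4.6
   vertex 2.8 4.4 3.4
  endloop
 endfacet
 facet normal -0.632 0.656 0.413
  outer loop
   vertex 1.4 2.8 3.8
   vertex 2.8 4.4 3.4
   vertex 1.2 5.0 0.0
  endloop
 endfacet
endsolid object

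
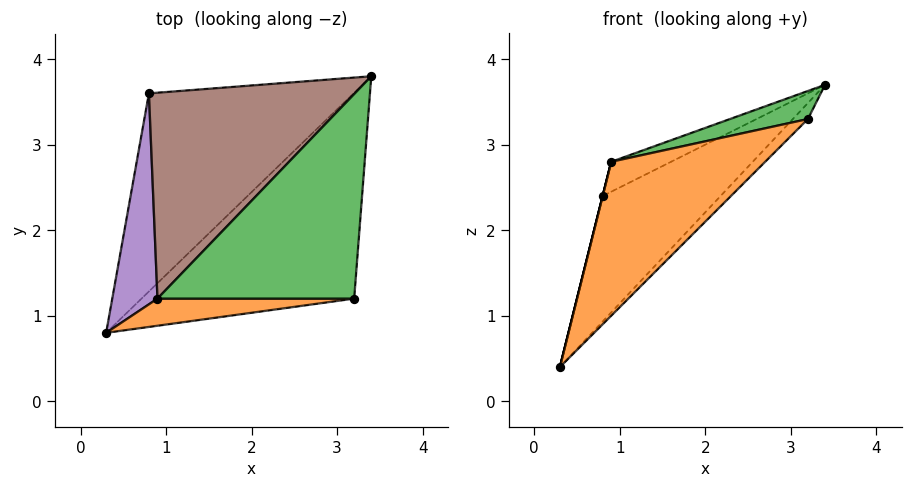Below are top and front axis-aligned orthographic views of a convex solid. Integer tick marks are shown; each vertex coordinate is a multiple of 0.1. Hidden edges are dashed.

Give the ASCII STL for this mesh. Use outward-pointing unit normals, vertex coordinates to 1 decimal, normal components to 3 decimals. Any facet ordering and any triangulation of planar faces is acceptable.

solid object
 facet normal 0.702 0.055 -0.710
  outer loop
   vertex 3.2 1.2 3.3
   vertex 0.3 0.8 0.4
   vertex 3.4 3.8 3.7
  endloop
 endfacet
 facet normal -0.038 -0.984 0.173
  outer loop
   vertex 0.9 1.2 2.8
   vertex 0.3 0.8 0.4
   vertex 3.2 1.2 3.3
  endloop
 endfacet
 facet normal -0.211 -0.133 0.969
  outer loop
   vertex 0.9 1.2 2.8
   vertex 3.2 1.2 3.3
   vertex 3.4 3.8 3.7
  endloop
 endfacet
 facet normal 0.356 0.500 -0.789
  outer loop
   vertex 0.8 3.6 2.4
   vertex 3.4 3.8 3.7
   vertex 0.3 0.8 0.4
  endloop
 endfacet
 facet normal -0.970 0.000 0.243
  outer loop
   vertex 0.8 3.6 2.4
   vertex 0.3 0.8 0.4
   vertex 0.9 1.2 2.8
  endloop
 endfacet
 facet normal -0.451 0.128 0.883
  outer loop
   vertex 0.8 3.6 2.4
   vertex 0.9 1.2 2.8
   vertex 3.4 3.8 3.7
  endloop
 endfacet
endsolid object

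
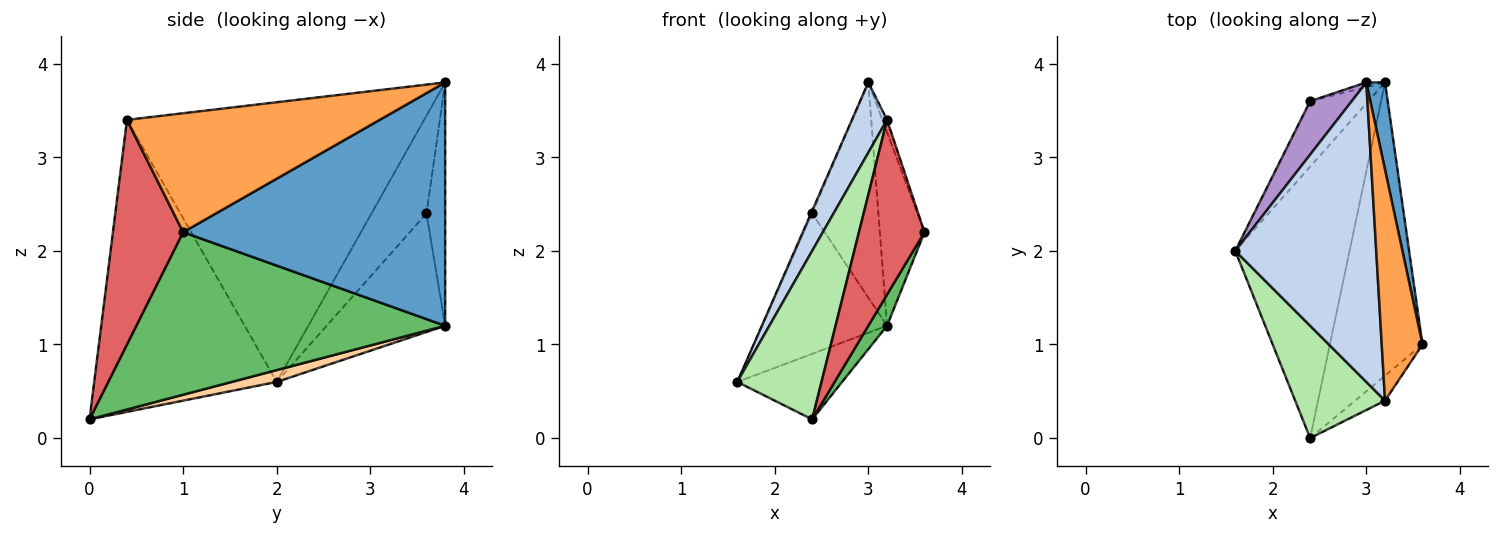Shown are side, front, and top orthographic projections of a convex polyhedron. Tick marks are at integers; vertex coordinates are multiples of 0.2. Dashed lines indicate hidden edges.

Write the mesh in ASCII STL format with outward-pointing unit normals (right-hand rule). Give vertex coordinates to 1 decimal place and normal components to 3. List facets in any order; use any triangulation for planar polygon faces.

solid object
 facet normal 0.983 0.167 0.076
  outer loop
   vertex 3.0 3.8 3.8
   vertex 3.6 1.0 2.2
   vertex 3.2 3.8 1.2
  endloop
 endfacet
 facet normal -0.888 -0.105 0.448
  outer loop
   vertex 3.2 0.4 3.4
   vertex 3.0 3.8 3.8
   vertex 1.6 2.0 0.6
  endloop
 endfacet
 facet normal 0.946 0.018 0.324
  outer loop
   vertex 3.2 0.4 3.4
   vertex 3.6 1.0 2.2
   vertex 3.0 3.8 3.8
  endloop
 endfacet
 facet normal 0.100 0.233 -0.967
  outer loop
   vertex 2.4 0.0 0.2
   vertex 1.6 2.0 0.6
   vertex 3.2 3.8 1.2
  endloop
 endfacet
 facet normal 0.868 -0.053 -0.494
  outer loop
   vertex 2.4 0.0 0.2
   vertex 3.2 3.8 1.2
   vertex 3.6 1.0 2.2
  endloop
 endfacet
 facet normal -0.874 -0.404 0.269
  outer loop
   vertex 2.4 0.0 0.2
   vertex 3.2 0.4 3.4
   vertex 1.6 2.0 0.6
  endloop
 endfacet
 facet normal 0.728 -0.679 -0.097
  outer loop
   vertex 2.4 0.0 0.2
   vertex 3.6 1.0 2.2
   vertex 3.2 0.4 3.4
  endloop
 endfacet
 facet normal -0.652 0.687 -0.320
  outer loop
   vertex 2.4 3.6 2.4
   vertex 3.2 3.8 1.2
   vertex 1.6 2.0 0.6
  endloop
 endfacet
 facet normal -0.920 0.020 0.391
  outer loop
   vertex 2.4 3.6 2.4
   vertex 1.6 2.0 0.6
   vertex 3.0 3.8 3.8
  endloop
 endfacet
 facet normal -0.272 0.962 -0.021
  outer loop
   vertex 2.4 3.6 2.4
   vertex 3.0 3.8 3.8
   vertex 3.2 3.8 1.2
  endloop
 endfacet
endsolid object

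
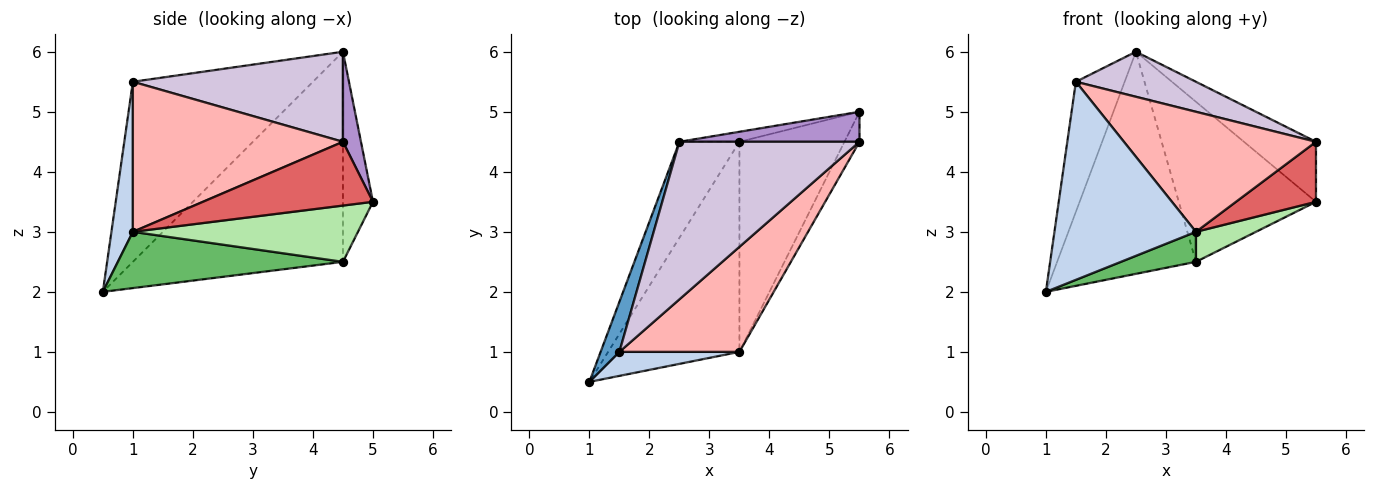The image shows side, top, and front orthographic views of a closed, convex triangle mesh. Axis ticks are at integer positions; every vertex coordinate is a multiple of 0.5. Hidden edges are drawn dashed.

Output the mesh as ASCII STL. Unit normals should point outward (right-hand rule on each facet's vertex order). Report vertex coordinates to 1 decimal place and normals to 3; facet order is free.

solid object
 facet normal -0.960 0.260 0.100
  outer loop
   vertex 1.5 1.0 5.5
   vertex 2.5 4.5 6.0
   vertex 1.0 0.5 2.0
  endloop
 endfacet
 facet normal 0.149 -0.982 0.119
  outer loop
   vertex 1.5 1.0 5.5
   vertex 1.0 0.5 2.0
   vertex 3.5 1.0 3.0
  endloop
 endfacet
 facet normal -0.812 0.536 -0.232
  outer loop
   vertex 3.5 4.5 2.5
   vertex 1.0 0.5 2.0
   vertex 2.5 4.5 6.0
  endloop
 endfacet
 facet normal -0.213 0.975 -0.061
  outer loop
   vertex 3.5 4.5 2.5
   vertex 2.5 4.5 6.0
   vertex 5.5 5.0 3.5
  endloop
 endfacet
 facet normal 0.391 -0.130 -0.911
  outer loop
   vertex 3.5 4.5 2.5
   vertex 3.5 1.0 3.0
   vertex 1.0 0.5 2.0
  endloop
 endfacet
 facet normal 0.469 -0.125 -0.875
  outer loop
   vertex 3.5 4.5 2.5
   vertex 5.5 5.0 3.5
   vertex 3.5 1.0 3.0
  endloop
 endfacet
 facet normal 0.885 -0.416 -0.208
  outer loop
   vertex 5.5 4.5 4.5
   vertex 3.5 1.0 3.0
   vertex 5.5 5.0 3.5
  endloop
 endfacet
 facet normal 0.636 -0.581 0.508
  outer loop
   vertex 5.5 4.5 4.5
   vertex 1.5 1.0 5.5
   vertex 3.5 1.0 3.0
  endloop
 endfacet
 facet normal 0.218 0.873 0.436
  outer loop
   vertex 5.5 4.5 4.5
   vertex 5.5 5.0 3.5
   vertex 2.5 4.5 6.0
  endloop
 endfacet
 facet normal 0.433 -0.248 0.867
  outer loop
   vertex 5.5 4.5 4.5
   vertex 2.5 4.5 6.0
   vertex 1.5 1.0 5.5
  endloop
 endfacet
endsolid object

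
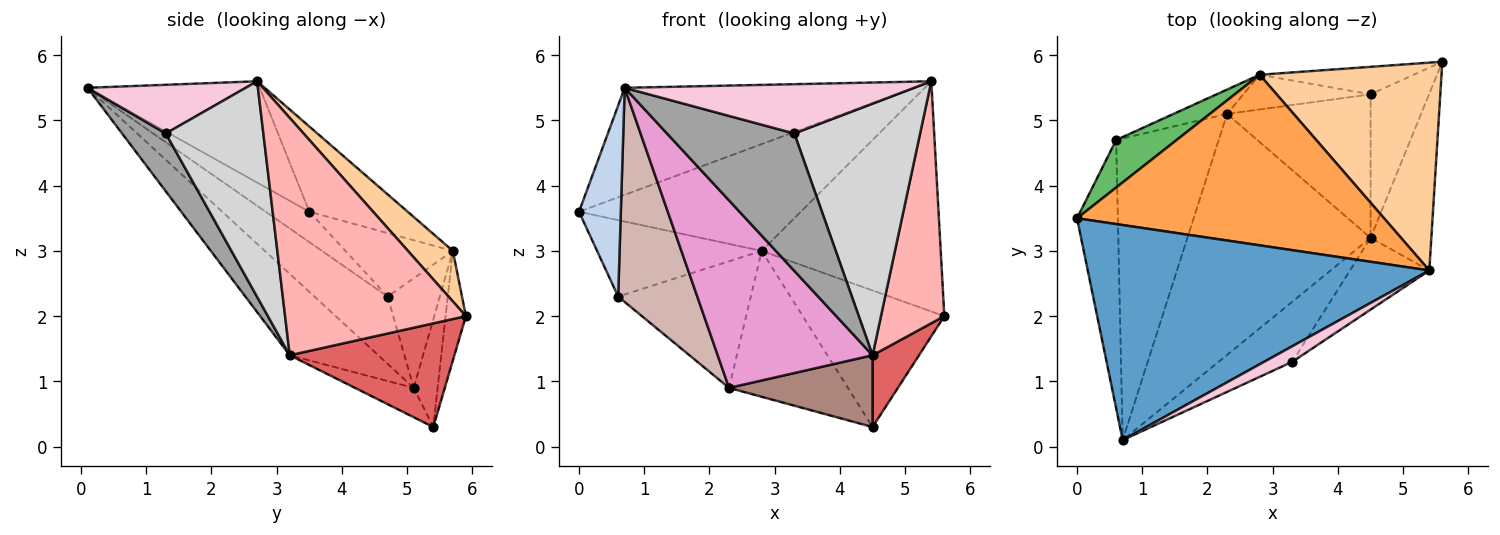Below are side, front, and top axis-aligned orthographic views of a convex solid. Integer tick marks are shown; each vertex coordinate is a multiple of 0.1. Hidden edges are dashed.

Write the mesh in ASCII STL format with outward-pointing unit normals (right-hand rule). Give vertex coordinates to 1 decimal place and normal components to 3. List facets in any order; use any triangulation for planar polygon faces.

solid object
 facet normal -0.257 0.431 0.865
  outer loop
   vertex 5.4 2.7 5.6
   vertex 0.0 3.5 3.6
   vertex 0.7 0.1 5.5
  endloop
 endfacet
 facet normal -0.518 -0.496 -0.697
  outer loop
   vertex 0.6 4.7 2.3
   vertex 0.7 0.1 5.5
   vertex 0.0 3.5 3.6
  endloop
 endfacet
 facet normal -0.229 0.517 0.825
  outer loop
   vertex 2.8 5.7 3.0
   vertex 0.0 3.5 3.6
   vertex 5.4 2.7 5.6
  endloop
 endfacet
 facet normal 0.183 0.730 0.659
  outer loop
   vertex 2.8 5.7 3.0
   vertex 5.4 2.7 5.6
   vertex 5.6 5.9 2.0
  endloop
 endfacet
 facet normal -0.485 0.743 0.462
  outer loop
   vertex 2.8 5.7 3.0
   vertex 0.6 4.7 2.3
   vertex 0.0 3.5 3.6
  endloop
 endfacet
 facet normal -0.139 0.971 -0.195
  outer loop
   vertex 2.8 5.7 3.0
   vertex 5.6 5.9 2.0
   vertex 4.5 5.4 0.3
  endloop
 endfacet
 facet normal 0.846 -0.239 -0.477
  outer loop
   vertex 4.5 3.2 1.4
   vertex 4.5 5.4 0.3
   vertex 5.6 5.9 2.0
  endloop
 endfacet
 facet normal 0.917 -0.322 -0.235
  outer loop
   vertex 4.5 3.2 1.4
   vertex 5.6 5.9 2.0
   vertex 5.4 2.7 5.6
  endloop
 endfacet
 facet normal -0.192 0.955 -0.227
  outer loop
   vertex 2.3 5.1 0.9
   vertex 2.8 5.7 3.0
   vertex 4.5 5.4 0.3
  endloop
 endfacet
 facet normal -0.360 0.916 -0.176
  outer loop
   vertex 2.3 5.1 0.9
   vertex 0.6 4.7 2.3
   vertex 2.8 5.7 3.0
  endloop
 endfacet
 facet normal -0.180 -0.440 -0.880
  outer loop
   vertex 2.3 5.1 0.9
   vertex 4.5 5.4 0.3
   vertex 4.5 3.2 1.4
  endloop
 endfacet
 facet normal -0.472 -0.510 -0.719
  outer loop
   vertex 2.3 5.1 0.9
   vertex 0.7 0.1 5.5
   vertex 0.6 4.7 2.3
  endloop
 endfacet
 facet normal -0.331 -0.579 -0.745
  outer loop
   vertex 2.3 5.1 0.9
   vertex 4.5 3.2 1.4
   vertex 0.7 0.1 5.5
  endloop
 endfacet
 facet normal 0.462 -0.846 0.267
  outer loop
   vertex 3.3 1.3 4.8
   vertex 5.4 2.7 5.6
   vertex 0.7 0.1 5.5
  endloop
 endfacet
 facet normal 0.300 -0.874 -0.382
  outer loop
   vertex 3.3 1.3 4.8
   vertex 0.7 0.1 5.5
   vertex 4.5 3.2 1.4
  endloop
 endfacet
 facet normal 0.598 -0.771 -0.220
  outer loop
   vertex 3.3 1.3 4.8
   vertex 4.5 3.2 1.4
   vertex 5.4 2.7 5.6
  endloop
 endfacet
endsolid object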